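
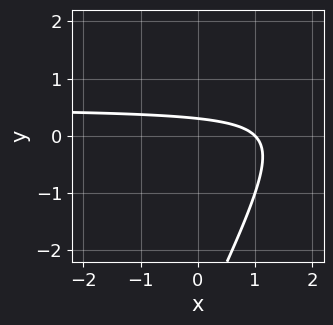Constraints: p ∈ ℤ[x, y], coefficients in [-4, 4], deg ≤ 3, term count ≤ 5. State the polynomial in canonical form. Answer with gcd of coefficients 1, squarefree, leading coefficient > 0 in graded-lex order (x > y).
(a) The degree is 2 — the shape is more complex than any degree-1 curve.
(b) From the axis intercepts and sections: one x-axis crossing is at x = 1.
(c) Matching integer coefficients to the picture gives p.

2*x*y - y^2 - x - 3*y + 1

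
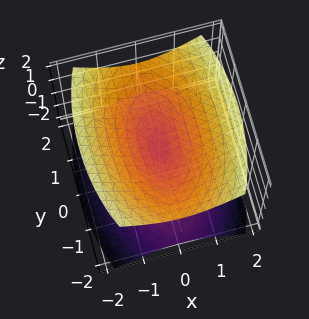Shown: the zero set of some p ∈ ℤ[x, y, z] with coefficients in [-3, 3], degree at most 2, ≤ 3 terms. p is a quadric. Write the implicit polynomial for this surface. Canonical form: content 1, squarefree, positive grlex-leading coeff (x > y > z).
3*x^2 + y^2 - 3*z^2

1. There are 2 components. They look like related sheets of one shape, so recover p as a whole.
2. The degree is 2 — two nappes meeting at a single point; a quadric.
3. Symmetries: the x ↦ −x reflection is a symmetry, so x appears only in even powers; mirror symmetry y ↦ −y ⇒ only even powers of y; the z ↦ −z reflection is a symmetry, so z appears only in even powers.
4. From the visible intercepts: it meets the y-axis at y = 0 (among the integer gridlines); it crosses the x-axis at the gridline x = 0; it meets the z-axis at z = 0 (among the integer gridlines).
5. Fitting integer coefficients to these (and the overall shape) gives p.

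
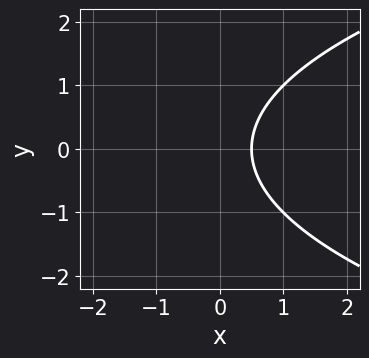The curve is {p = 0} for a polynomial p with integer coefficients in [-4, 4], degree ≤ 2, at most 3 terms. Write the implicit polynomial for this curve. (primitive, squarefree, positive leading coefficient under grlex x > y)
deg p = 2.
Symmetries: mirror symmetry y ↦ −y ⇒ only even powers of y.
Checking where it meets the axes: the curve avoids every integer y-axis point in the box.
Putting this together gives p.

y^2 - 2*x + 1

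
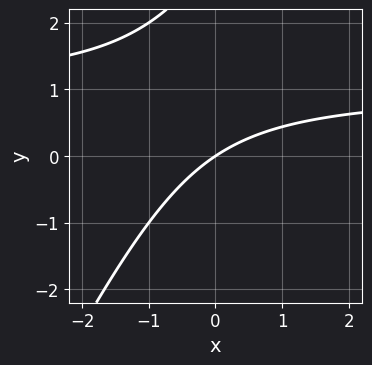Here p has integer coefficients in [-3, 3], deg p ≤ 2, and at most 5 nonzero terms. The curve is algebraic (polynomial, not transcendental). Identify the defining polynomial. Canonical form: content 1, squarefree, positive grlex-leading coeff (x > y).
2*x*y - y^2 - 2*x + 3*y

1. Degree: a generic line meets the curve in up to 2 points, so deg p = 2.
2. From the visible intercepts: it meets the x-axis at x = 0 (among the integer gridlines); it meets the y-axis at y = 0 (among the integer gridlines).
3. The integer polynomial consistent with all of this is the stated p.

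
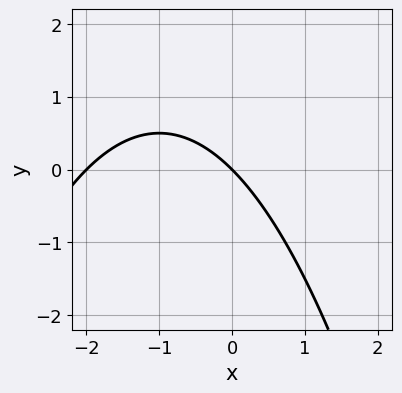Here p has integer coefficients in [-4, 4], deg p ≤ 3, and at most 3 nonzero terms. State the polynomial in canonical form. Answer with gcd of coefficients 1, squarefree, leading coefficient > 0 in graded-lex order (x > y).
(a) deg p = 2. The shape is more complex than any degree-1 curve.
(b) Against the integer gridlines: it meets the y-axis at y = 0 (among the integer gridlines); the x-axis gridline crossings are at x ∈ {-2, 0}.
(c) These observations pin down the coefficients.

x^2 + 2*x + 2*y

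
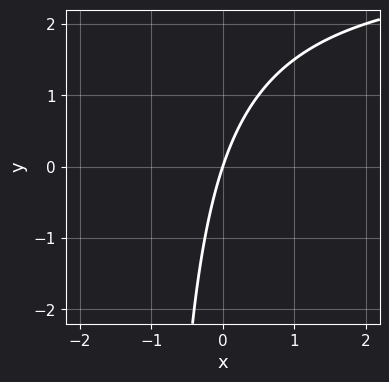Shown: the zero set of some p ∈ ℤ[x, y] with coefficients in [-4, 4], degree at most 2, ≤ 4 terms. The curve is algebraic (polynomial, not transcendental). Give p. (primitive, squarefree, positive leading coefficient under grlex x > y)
x*y - 3*x + y

deg p = 2.
Observable constraints: it crosses the y-axis at the gridline y = 0; it crosses the x-axis at the gridline x = 0.
Assembling these constraints gives the stated polynomial.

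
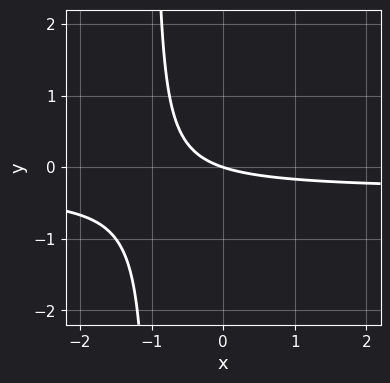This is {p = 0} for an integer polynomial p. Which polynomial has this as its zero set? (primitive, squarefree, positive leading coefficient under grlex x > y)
3*x*y + x + 3*y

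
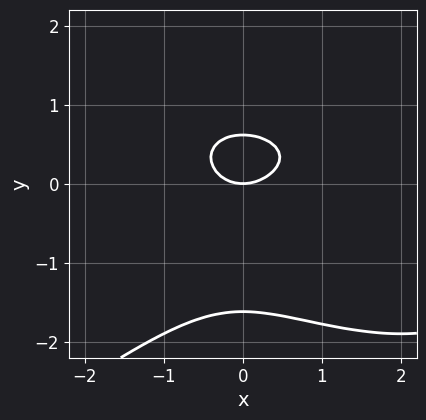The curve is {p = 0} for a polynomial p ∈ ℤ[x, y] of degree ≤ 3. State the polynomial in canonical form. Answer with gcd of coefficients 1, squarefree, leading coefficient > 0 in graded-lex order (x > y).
The degree is 3 — no degree-2 curve has this shape.
Reading off the gridlines: one x-axis crossing is at x = 0; it crosses the y-axis at the gridline y = 0.
These observations pin down the coefficients.

x^3 - 3*y^3 - 3*x^2 - 3*y^2 + 3*y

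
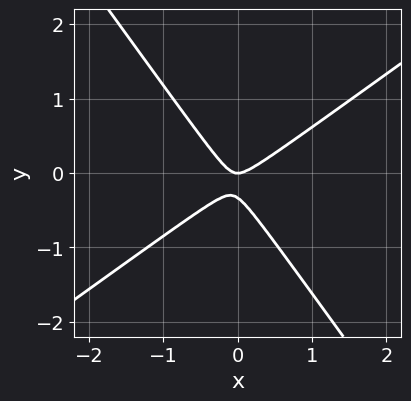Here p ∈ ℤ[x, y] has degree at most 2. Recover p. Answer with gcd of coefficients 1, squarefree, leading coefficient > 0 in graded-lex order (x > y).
3*x^2 - 2*x*y - 3*y^2 - y

deg p = 2. The shape is more complex than any degree-1 curve.
Reading off the gridlines: it crosses the x-axis at the gridline x = 0; one y-axis crossing is at y = 0.
The integer polynomial consistent with all of this is the stated p.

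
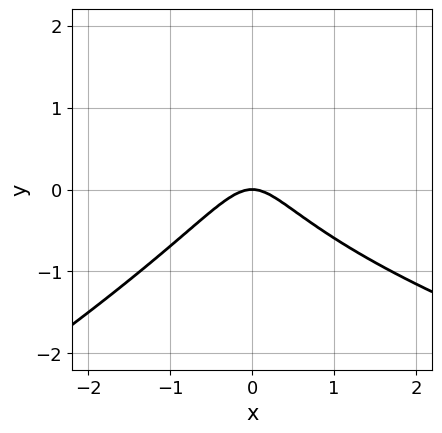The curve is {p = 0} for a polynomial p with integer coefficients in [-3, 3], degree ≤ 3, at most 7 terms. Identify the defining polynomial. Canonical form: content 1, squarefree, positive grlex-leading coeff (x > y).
Degree: a generic line meets the curve in up to 3 points, so deg p = 3.
From the axis intercepts and sections: it meets the y-axis at y = 0 (among the integer gridlines); it meets the x-axis at x = 0 (among the integer gridlines).
These observations pin down the coefficients.

x*y^2 - 2*y^3 - 3*x^2 + 3*y^2 - 2*y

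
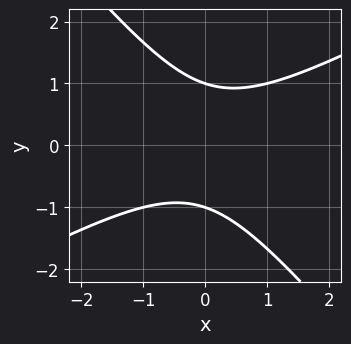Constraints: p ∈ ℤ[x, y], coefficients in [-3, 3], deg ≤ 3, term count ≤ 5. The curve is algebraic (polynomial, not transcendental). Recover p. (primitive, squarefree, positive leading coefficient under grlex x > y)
(a) deg p = 2. The shape is more complex than any degree-1 curve.
(b) Reading off the gridlines: it misses every integer gridline on the x-axis; the y-axis gridline crossings are at y ∈ {-1, 1}.
(c) Putting this together gives p.

2*x^2 - 2*x*y - 3*y^2 + 3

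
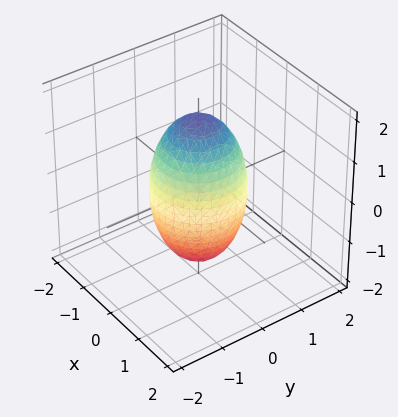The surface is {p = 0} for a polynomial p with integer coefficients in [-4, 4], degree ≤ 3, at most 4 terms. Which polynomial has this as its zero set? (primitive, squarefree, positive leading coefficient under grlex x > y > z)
3*x^2 + 3*y^2 + z^2 - 3

1. deg p = 2. A closed, bounded, convex surface; a quadric.
2. Symmetries: rotational symmetry about the z-axis ⇒ p depends on x, y only through x² + y²; mirror symmetry z ↦ −z ⇒ only even powers of z.
3. From the visible intercepts: among the integer gridlines, it crosses the x-axis at x ∈ {-1, 1}; a circular section at z = 0 has radius exactly 1; among the integer gridlines, it crosses the y-axis at y ∈ {-1, 1}.
4. Assembling these constraints gives the stated polynomial.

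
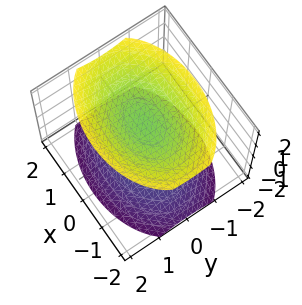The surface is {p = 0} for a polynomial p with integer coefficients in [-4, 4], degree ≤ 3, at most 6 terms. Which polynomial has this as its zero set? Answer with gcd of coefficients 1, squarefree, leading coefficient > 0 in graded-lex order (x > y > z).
x^2 + 2*y^2 - 2*z^2 + 3

First, I count 2 distinct pieces.
Then, the degree is 2 — two separate bowl-shaped sheets opening away from each other; a quadric.
Then, symmetries: it's symmetric under x → −x, forcing even powers of x; it's symmetric under z → −z, forcing even powers of z; the y ↦ −y reflection is a symmetry, so y appears only in even powers.
Then, against the integer gridlines: no y-intercept at any integer in the box; it misses every integer gridline on the x-axis.
Finally, these observations pin down the coefficients.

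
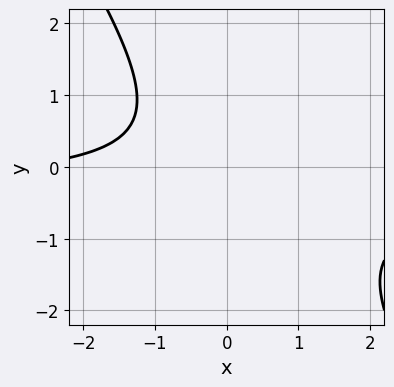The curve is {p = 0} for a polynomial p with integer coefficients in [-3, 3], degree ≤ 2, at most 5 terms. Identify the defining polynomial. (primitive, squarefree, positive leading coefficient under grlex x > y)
First, degree: no degree-1 curve has this shape, so deg p = 2.
Then, observable constraints: the curve avoids every integer y-axis point in the box; it misses every integer gridline on the x-axis.
Finally, these observations pin down the coefficients.

3*x*y + 2*y^2 + x + 3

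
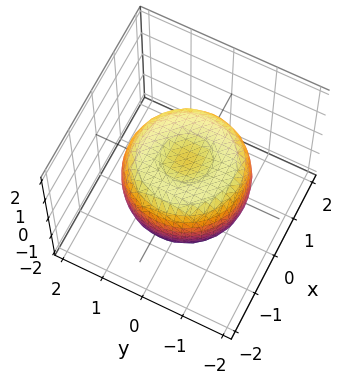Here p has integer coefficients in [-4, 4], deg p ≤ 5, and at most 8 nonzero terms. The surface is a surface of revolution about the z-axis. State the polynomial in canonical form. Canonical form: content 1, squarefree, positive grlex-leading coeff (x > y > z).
1. deg p = 4. No degree-3 surface has this shape.
2. Symmetries: rotational symmetry about the z-axis ⇒ p depends on x, y only through x² + y².
3. From the visible intercepts: a circular section at z = 0 has radius between 1 and 2.
4. Matching integer coefficients to the picture gives p.

2*x^4 + 4*x^2*y^2 + 2*y^4 - 3*x^2 - 3*y^2 + 3*z^2 - 2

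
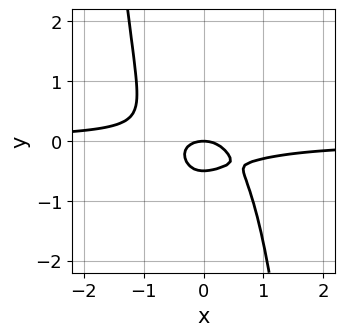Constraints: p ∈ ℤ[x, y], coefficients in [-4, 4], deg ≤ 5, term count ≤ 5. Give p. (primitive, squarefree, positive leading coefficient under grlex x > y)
1. deg p = 4.
2. From the visible intercepts: it meets the x-axis at x = 0 (among the integer gridlines); one y-axis crossing is at y = 0.
3. The integer polynomial consistent with all of this is the stated p.

3*x^3*y + x^2 + 2*y^2 + y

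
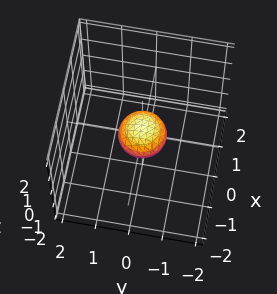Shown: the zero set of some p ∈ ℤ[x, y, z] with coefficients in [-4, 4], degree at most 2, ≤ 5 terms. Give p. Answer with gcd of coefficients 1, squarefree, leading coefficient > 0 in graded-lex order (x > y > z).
First, the degree is 2 — bounded and convex; a quadric.
Next, symmetry: the surface is invariant under rotation about z: p = q(x² + y², z); the z ↦ −z reflection is a symmetry, so z appears only in even powers.
Then, from the visible intercepts: a circular section at z = 0 has radius between 0 and 1.
Finally, putting this together gives p.

2*x^2 + 2*y^2 + 3*z^2 - 1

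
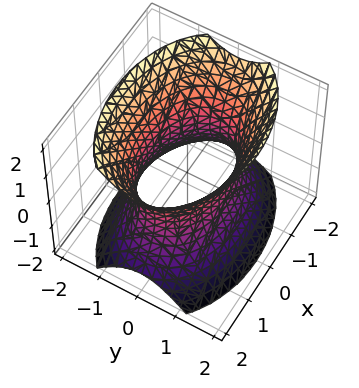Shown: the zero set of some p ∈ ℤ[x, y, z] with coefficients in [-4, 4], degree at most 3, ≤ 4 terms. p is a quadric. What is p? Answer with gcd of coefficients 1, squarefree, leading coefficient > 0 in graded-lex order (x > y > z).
(a) The degree is 2 — one connected sheet with a waist; a quadric.
(b) Symmetries: it's symmetric under y → −y, forcing even powers of y; it's symmetric under z → −z, forcing even powers of z; the x ↦ −x reflection is a symmetry, so x appears only in even powers.
(c) Against the integer gridlines: among the integer gridlines, it crosses the y-axis at y ∈ {-1, 1}; no z-intercept at any integer in the box.
(d) The integer polynomial consistent with all of this is the stated p.

x^2 + 2*y^2 - z^2 - 2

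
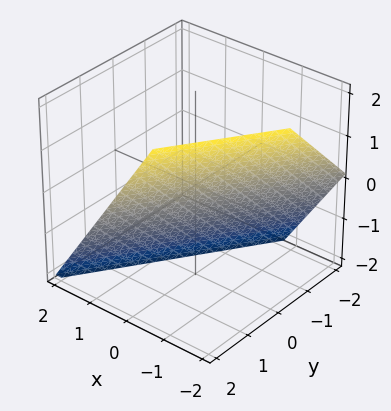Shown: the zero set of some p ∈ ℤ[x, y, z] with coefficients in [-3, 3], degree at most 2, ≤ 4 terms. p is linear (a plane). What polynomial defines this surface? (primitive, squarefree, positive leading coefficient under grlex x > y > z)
3*x - 2*y + 2*z + 2

deg p = 1. Every cross-section is a straight line — this is a plane.
From the axis intercepts and sections: one z-axis crossing is at z = -1; one y-axis crossing is at y = 1.
Assembling these constraints gives the stated polynomial.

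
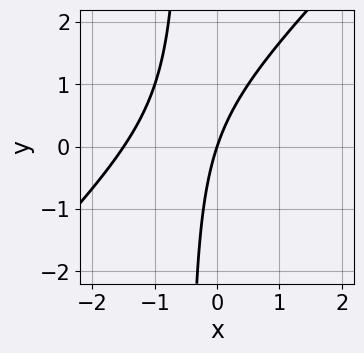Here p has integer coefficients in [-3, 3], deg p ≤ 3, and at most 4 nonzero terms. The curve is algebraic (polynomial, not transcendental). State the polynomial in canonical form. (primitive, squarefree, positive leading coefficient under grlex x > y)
2*x^2 - 2*x*y + 3*x - y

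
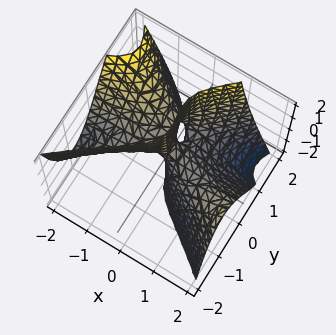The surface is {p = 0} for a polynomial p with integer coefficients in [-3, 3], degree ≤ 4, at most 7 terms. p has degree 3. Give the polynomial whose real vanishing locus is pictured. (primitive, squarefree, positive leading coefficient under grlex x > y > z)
(a) Degree: a generic line meets the surface in up to 3 points, so deg p = 3.
(b) Reading off the gridlines: every point of the z-axis in the box is on the surface; every point of the x-axis in the box is on the surface; the y-axis gridline crossings are at y ∈ {0, 1}.
(c) The integer polynomial consistent with all of this is the stated p.

2*x^2*y - 2*y^3 + 2*x*z + 3*y^2 - y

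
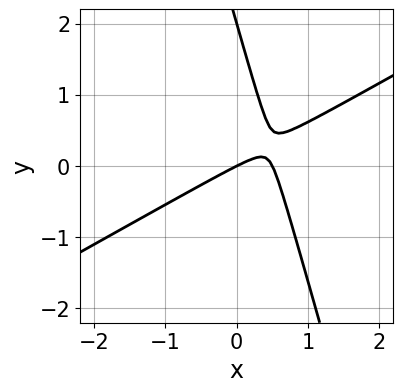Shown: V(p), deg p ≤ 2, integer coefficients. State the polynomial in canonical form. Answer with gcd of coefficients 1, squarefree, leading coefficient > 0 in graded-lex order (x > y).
(a) deg p = 2. No degree-1 curve has this shape.
(b) Observable constraints: the y-axis gridline crossings are at y ∈ {0, 2}; it crosses the x-axis at the gridline x = 0.
(c) Matching integer coefficients to the picture gives p.

2*x^2 - 3*x*y - y^2 - x + 2*y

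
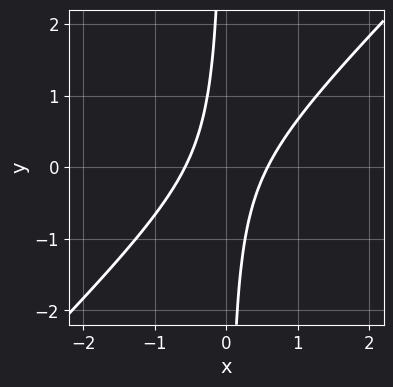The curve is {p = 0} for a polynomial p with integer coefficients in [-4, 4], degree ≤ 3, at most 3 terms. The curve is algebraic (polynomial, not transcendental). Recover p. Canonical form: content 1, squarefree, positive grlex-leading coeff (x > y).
3*x^2 - 3*x*y - 1

(a) deg p = 2.
(b) Reading off the gridlines: it misses every integer gridline on the y-axis.
(c) The integer polynomial consistent with all of this is the stated p.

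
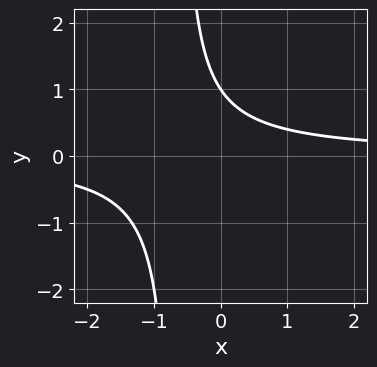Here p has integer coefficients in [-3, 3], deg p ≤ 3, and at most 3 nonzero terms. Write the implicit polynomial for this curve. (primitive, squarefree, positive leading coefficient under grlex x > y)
3*x*y + 2*y - 2

(a) Degree: a generic line meets the curve in up to 2 points, so deg p = 2.
(b) From the visible intercepts: it misses every integer gridline on the x-axis; it crosses the y-axis at the gridline y = 1.
(c) Together with the visible shape, these determine p as stated.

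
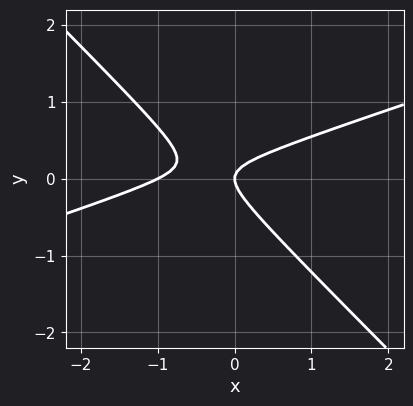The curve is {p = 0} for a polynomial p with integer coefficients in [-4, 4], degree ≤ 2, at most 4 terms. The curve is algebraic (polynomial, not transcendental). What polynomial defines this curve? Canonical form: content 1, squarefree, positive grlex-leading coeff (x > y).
x^2 - 2*x*y - 3*y^2 + x

1. The degree is 2 — the shape is more complex than any degree-1 curve.
2. From the axis intercepts and sections: among the integer gridlines, it crosses the x-axis at x ∈ {-1, 0}; it crosses the y-axis at the gridline y = 0.
3. Together with the visible shape, these determine p as stated.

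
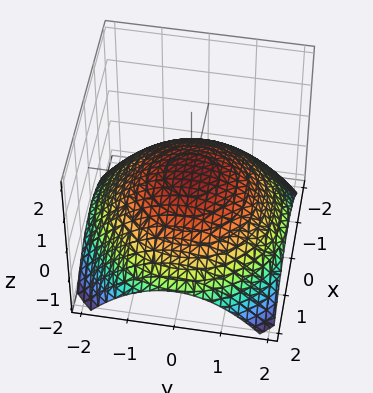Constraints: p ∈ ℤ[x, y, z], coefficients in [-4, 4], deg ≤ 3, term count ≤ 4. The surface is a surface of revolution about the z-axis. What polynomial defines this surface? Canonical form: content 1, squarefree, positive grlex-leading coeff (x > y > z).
The degree is 2 — no degree-1 surface has this shape.
Symmetries: the surface is invariant under rotation about z: p = q(x² + y², z).
Reading off the gridlines: the x-axis gridline crossings are at x ∈ {-1, 1}; among the integer gridlines, it crosses the y-axis at y ∈ {-1, 1}.
Solving for integer coefficients yields p as stated.

x^2 + y^2 + 3*z - 1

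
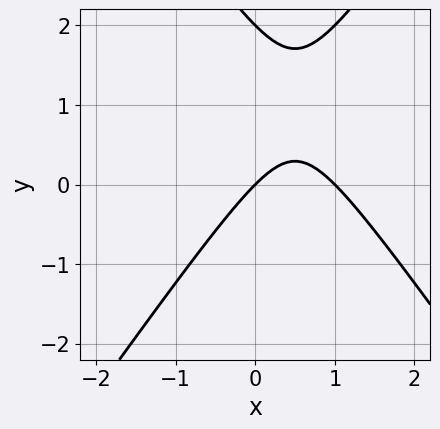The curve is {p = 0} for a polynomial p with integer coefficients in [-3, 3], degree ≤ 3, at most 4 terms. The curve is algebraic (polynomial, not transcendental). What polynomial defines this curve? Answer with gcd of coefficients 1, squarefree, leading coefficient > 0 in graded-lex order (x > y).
1. The degree is 2 — a generic line meets the curve in up to 2 points.
2. Observable constraints: among the integer gridlines, it crosses the y-axis at y ∈ {0, 2}; the x-axis gridline crossings are at x ∈ {0, 1}.
3. These observations pin down the coefficients.

2*x^2 - y^2 - 2*x + 2*y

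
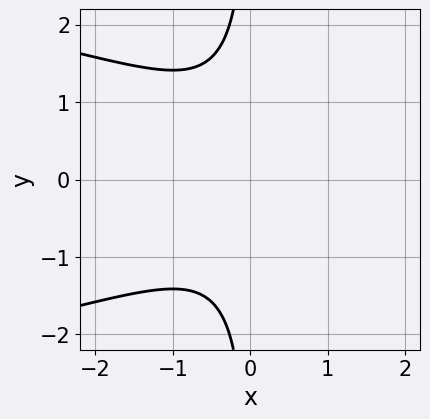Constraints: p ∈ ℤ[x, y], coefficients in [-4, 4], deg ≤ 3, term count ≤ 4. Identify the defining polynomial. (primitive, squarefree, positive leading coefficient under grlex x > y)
(a) The degree is 3 — no degree-2 curve has this shape.
(b) Symmetries: mirror symmetry y ↦ −y ⇒ only even powers of y.
(c) Reading off the gridlines: the curve avoids every integer x-axis point in the box; it misses every integer gridline on the y-axis.
(d) The integer polynomial consistent with all of this is the stated p.

x*y^2 + x^2 + 1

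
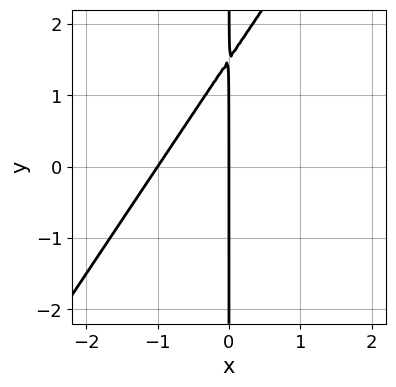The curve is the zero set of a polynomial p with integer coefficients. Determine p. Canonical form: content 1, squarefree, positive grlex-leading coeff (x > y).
(a) The degree is 2 — no degree-1 curve has this shape.
(b) From the visible intercepts: the visible y-axis segment lies entirely on the curve; among the integer gridlines, it crosses the x-axis at x ∈ {-1, 0}.
(c) Together with the visible shape, these determine p as stated.

3*x^2 - 2*x*y + 3*x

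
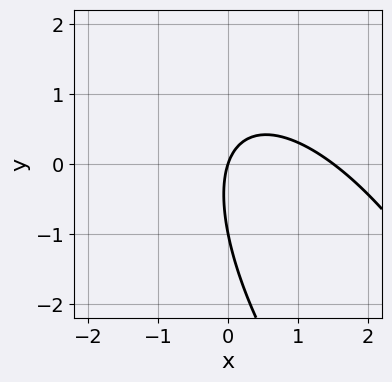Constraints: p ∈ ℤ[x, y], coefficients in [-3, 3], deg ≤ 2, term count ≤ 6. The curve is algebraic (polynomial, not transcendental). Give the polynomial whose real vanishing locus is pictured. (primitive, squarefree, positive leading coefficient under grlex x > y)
2*x^2 + 2*x*y + y^2 - 3*x + y

The degree is 2 — the shape is more complex than any degree-1 curve.
From the axis intercepts and sections: the y-axis gridline crossings are at y ∈ {-1, 0}; it crosses the x-axis at the gridline x = 0.
These observations pin down the coefficients.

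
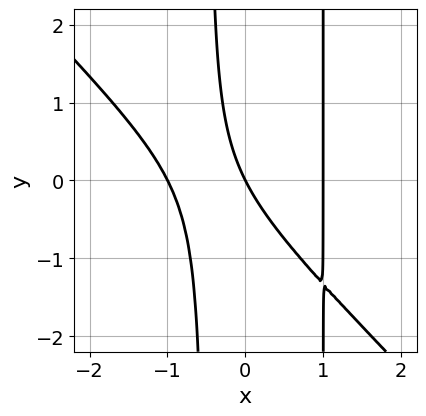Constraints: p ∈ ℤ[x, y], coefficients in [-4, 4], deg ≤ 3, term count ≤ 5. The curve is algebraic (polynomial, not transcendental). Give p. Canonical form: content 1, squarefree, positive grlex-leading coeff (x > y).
2*x^3 + 2*x^2*y - x*y - 2*x - y

deg p = 3. The shape is more complex than any degree-2 curve.
From the visible intercepts: among the integer gridlines, it crosses the x-axis at x ∈ {-1, 0, 1}; it crosses the y-axis at the gridline y = 0.
The integer polynomial consistent with all of this is the stated p.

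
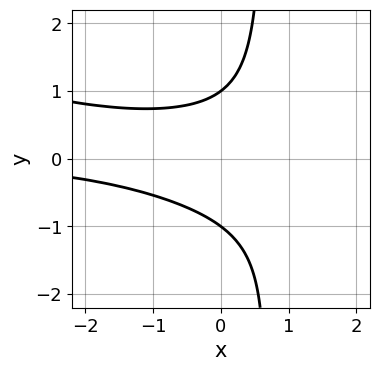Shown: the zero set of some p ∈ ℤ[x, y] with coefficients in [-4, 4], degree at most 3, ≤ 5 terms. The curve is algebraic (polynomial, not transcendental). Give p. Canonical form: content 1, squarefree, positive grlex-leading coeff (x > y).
1. deg p = 3. A generic line meets the curve in up to 3 points.
2. Reading off the gridlines: among the integer gridlines, it crosses the y-axis at y ∈ {-1, 1}; the curve avoids every integer x-axis point in the box.
3. Solving for integer coefficients yields p as stated.

x^2*y + 3*x*y^2 - 2*y^2 + 2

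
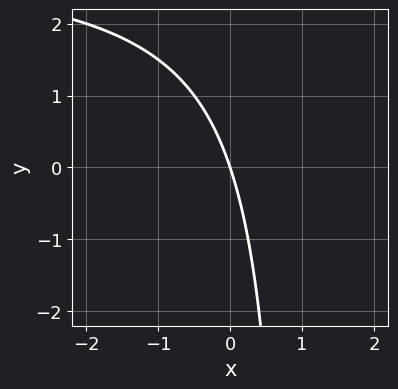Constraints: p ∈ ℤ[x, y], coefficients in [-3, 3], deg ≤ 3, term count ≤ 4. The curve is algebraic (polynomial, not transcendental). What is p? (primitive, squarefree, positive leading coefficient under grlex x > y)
Degree: no degree-1 curve has this shape, so deg p = 2.
Checking where it meets the axes: one x-axis crossing is at x = 0; it meets the y-axis at y = 0 (among the integer gridlines).
Fitting integer coefficients to these (and the overall shape) gives p.

x*y - 3*x - y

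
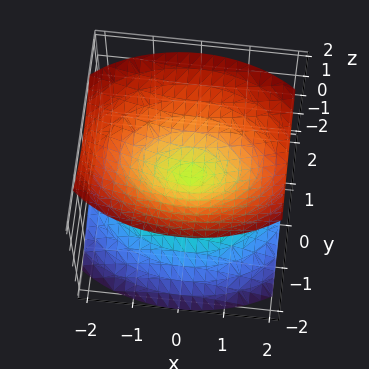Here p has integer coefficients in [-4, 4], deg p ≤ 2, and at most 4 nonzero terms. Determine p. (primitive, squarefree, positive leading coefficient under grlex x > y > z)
x^2 + 2*y^2 - 2*z^2

(a) I count 2 distinct pieces.
(b) Degree: two nappes meeting at a single point; a quadric, so deg p = 2.
(c) Symmetries: the z ↦ −z reflection is a symmetry, so z appears only in even powers; it's symmetric under y → −y, forcing even powers of y; mirror symmetry x ↦ −x ⇒ only even powers of x.
(d) From the visible intercepts: one z-axis crossing is at z = 0; it meets the x-axis at x = 0 (among the integer gridlines).
(e) These observations pin down the coefficients.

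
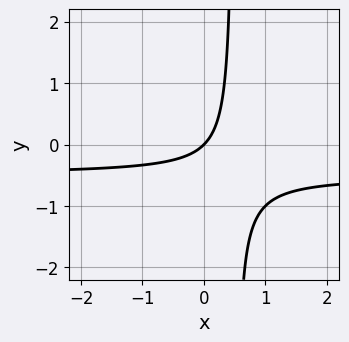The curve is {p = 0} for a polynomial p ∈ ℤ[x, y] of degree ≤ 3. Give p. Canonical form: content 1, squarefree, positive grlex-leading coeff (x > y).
The degree is 2 — no degree-1 curve has this shape.
Observable constraints: it meets the x-axis at x = 0 (among the integer gridlines); it meets the y-axis at y = 0 (among the integer gridlines).
Fitting integer coefficients to these (and the overall shape) gives p.

2*x*y + x - y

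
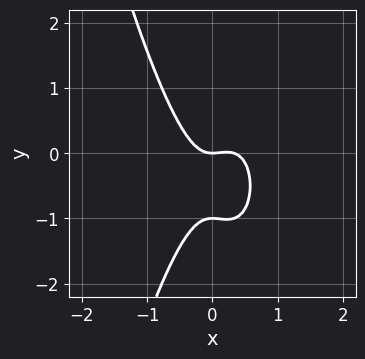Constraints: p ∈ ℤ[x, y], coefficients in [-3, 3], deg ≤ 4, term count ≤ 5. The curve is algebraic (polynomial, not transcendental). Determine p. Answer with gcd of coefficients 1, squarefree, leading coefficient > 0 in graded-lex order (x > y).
1. The degree is 3 — the shape is more complex than any degree-2 curve.
2. Observable constraints: among the integer gridlines, it crosses the y-axis at y ∈ {-1, 0}; one x-axis crossing is at x = 0.
3. Fitting integer coefficients to these (and the overall shape) gives p.

3*x^3 - x^2 + y^2 + y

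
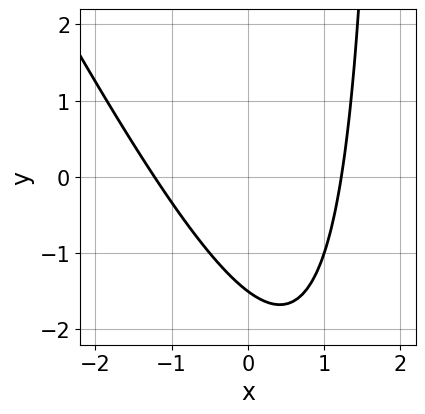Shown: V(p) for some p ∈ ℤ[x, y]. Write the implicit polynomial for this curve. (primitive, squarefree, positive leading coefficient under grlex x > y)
2*x^2 + x*y - 2*y - 3

deg p = 2. A generic line meets the curve in up to 2 points.
Putting this together gives p.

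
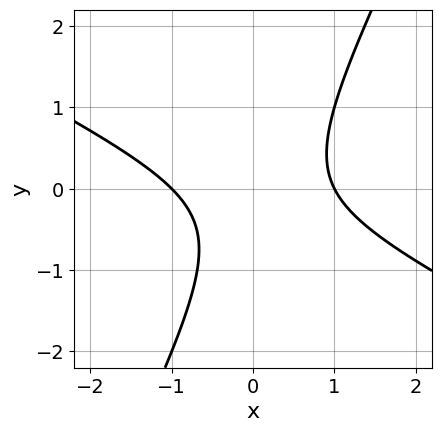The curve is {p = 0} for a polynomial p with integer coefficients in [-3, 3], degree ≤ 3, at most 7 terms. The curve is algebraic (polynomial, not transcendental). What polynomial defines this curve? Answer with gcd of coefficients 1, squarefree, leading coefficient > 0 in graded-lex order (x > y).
(a) Degree: the shape is more complex than any degree-1 curve, so deg p = 2.
(b) Reading off the gridlines: the x-axis gridline crossings are at x ∈ {-1, 1}; the curve avoids every integer y-axis point in the box.
(c) The integer polynomial consistent with all of this is the stated p.

2*x^2 + 3*x*y - 2*y^2 - y - 2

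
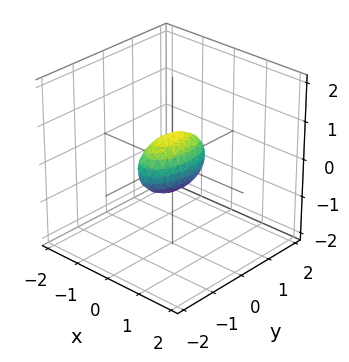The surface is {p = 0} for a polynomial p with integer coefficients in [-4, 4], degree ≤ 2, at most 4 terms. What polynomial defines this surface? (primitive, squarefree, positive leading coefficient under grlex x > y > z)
3*x^2 + y^2 + 2*z^2 - 1

(a) Degree: a closed, bounded, convex surface; a quadric, so deg p = 2.
(b) Symmetries: mirror symmetry y ↦ −y ⇒ only even powers of y; mirror symmetry z ↦ −z ⇒ only even powers of z; it's symmetric under x → −x, forcing even powers of x.
(c) Checking where it meets the axes: among the integer gridlines, it crosses the y-axis at y ∈ {-1, 1}.
(d) The integer polynomial consistent with all of this is the stated p.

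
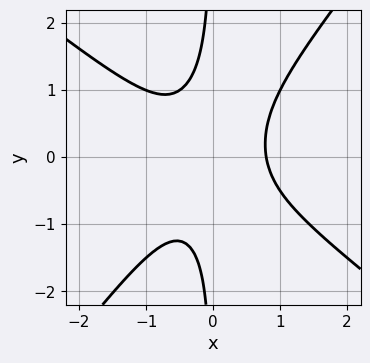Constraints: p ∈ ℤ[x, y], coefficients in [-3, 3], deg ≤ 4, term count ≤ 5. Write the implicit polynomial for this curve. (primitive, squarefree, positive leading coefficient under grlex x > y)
Degree: a generic line meets the curve in up to 3 points, so deg p = 3.
Reading off the gridlines: no y-intercept at any integer in the box.
Solving for integer coefficients yields p as stated.

2*x^3 + x^2*y - 2*x*y^2 - 1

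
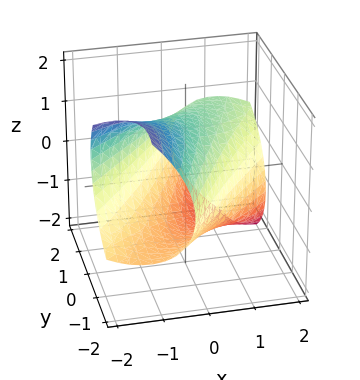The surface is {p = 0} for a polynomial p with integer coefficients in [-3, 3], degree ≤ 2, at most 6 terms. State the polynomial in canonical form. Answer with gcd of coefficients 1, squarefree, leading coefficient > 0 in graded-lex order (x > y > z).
(a) deg p = 2. No degree-1 surface has this shape.
(b) Putting this together gives p.

2*x^2 - 3*x*y + 2*x*z + y^2 + 2*z^2 - 3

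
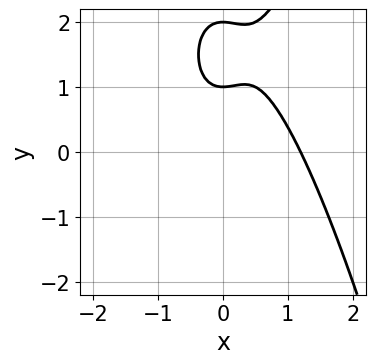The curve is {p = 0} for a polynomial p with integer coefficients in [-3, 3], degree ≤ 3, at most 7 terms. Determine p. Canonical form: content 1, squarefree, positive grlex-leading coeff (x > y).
1. deg p = 3.
2. From the visible intercepts: among the integer gridlines, it crosses the y-axis at y ∈ {1, 2}.
3. Putting this together gives p.

2*x^3 - x^2 - y^2 + 3*y - 2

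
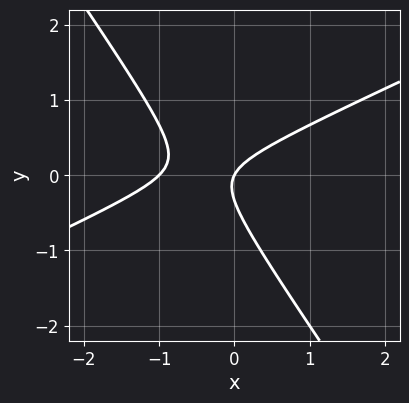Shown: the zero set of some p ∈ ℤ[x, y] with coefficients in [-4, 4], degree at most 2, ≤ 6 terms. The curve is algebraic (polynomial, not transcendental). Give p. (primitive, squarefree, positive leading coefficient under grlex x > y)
2*x^2 - 3*x*y - 3*y^2 + 2*x - y

1. deg p = 2.
2. Reading off the gridlines: it meets the y-axis at y = 0 (among the integer gridlines); the x-axis gridline crossings are at x ∈ {-1, 0}.
3. Solving for integer coefficients yields p as stated.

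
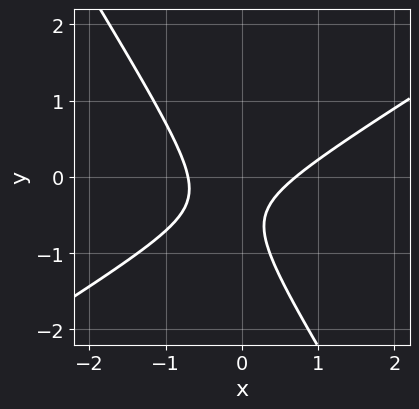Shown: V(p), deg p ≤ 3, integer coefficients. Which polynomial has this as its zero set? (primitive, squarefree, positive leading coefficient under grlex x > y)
2*x^2 - 2*x*y - 2*y^2 - 2*y - 1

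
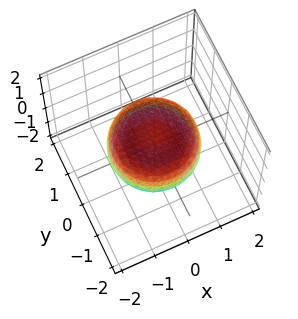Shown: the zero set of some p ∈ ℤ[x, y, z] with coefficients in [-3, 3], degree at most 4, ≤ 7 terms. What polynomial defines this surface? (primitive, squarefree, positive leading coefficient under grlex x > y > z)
x^4 + 2*x^2*y^2 + y^4 - x^2 - y^2 + 2*z^2 - 1

Degree: a generic line meets the surface in up to 4 points, so deg p = 4.
Symmetries: rotational symmetry about the z-axis ⇒ p depends on x, y only through x² + y².
From the visible intercepts: a circular section at z = 0 has radius between 1 and 2.
Matching integer coefficients to the picture gives p.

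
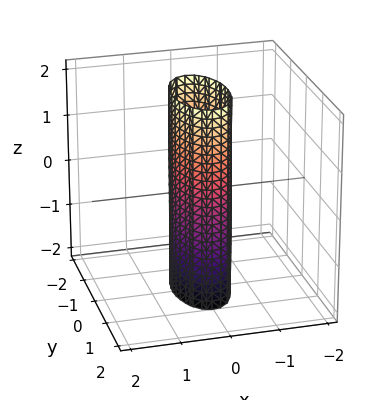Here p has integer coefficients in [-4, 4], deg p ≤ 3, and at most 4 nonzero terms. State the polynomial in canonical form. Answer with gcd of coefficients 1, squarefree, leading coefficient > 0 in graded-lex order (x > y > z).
1. Degree: constant cross-section along one axis; a quadric, so deg p = 2.
2. Symmetries: it's symmetric under z → −z, forcing even powers of z; mirror symmetry x ↦ −x ⇒ only even powers of x; mirror symmetry y ↦ −y ⇒ only even powers of y.
3. Checking where it meets the axes: the surface avoids every integer z-axis point in the box; the y-axis gridline crossings are at y ∈ {-1, 1}.
4. Assembling these constraints gives the stated polynomial.

3*x^2 + y^2 - 1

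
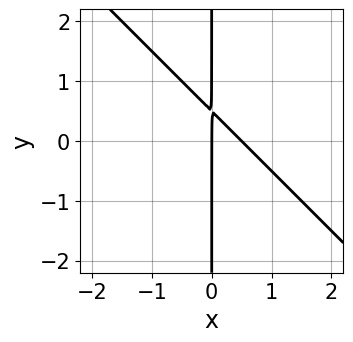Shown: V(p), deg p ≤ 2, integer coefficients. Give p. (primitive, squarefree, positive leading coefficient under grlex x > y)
2*x^2 + 2*x*y - x

1. deg p = 2.
2. Observable constraints: one x-axis crossing is at x = 0; every point of the y-axis in the box is on the curve.
3. Solving for integer coefficients yields p as stated.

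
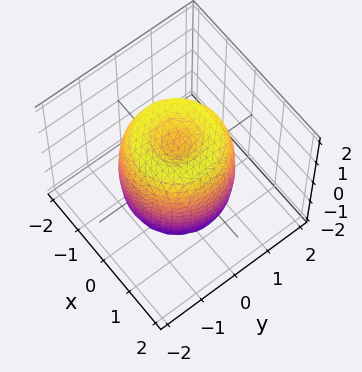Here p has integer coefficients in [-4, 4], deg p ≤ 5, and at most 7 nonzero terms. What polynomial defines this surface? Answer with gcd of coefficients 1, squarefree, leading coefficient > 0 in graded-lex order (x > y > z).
First, degree: no degree-3 surface has this shape, so deg p = 4.
Then, by symmetry, every cross-section ⟂ z is a circle, so x, y appear only via x² + y².
Next, against the integer gridlines: the z-axis gridline crossings are at z ∈ {-1, 1}; a circular section at z = -1 has radius between 1 and 2.
Finally, these observations pin down the coefficients.

2*x^4 + 4*x^2*y^2 + 2*y^4 - 3*x^2 - 3*y^2 + z^2 - 1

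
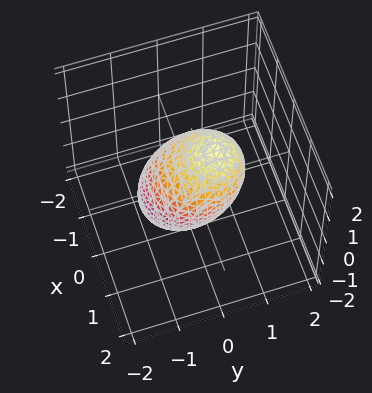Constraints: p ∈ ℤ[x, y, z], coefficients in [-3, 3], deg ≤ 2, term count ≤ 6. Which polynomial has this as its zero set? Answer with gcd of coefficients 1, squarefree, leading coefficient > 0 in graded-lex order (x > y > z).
3*x^2 - x*z + 3*y^2 - 2*y*z + 2*z^2 - 3

1. The degree is 2 — a generic line meets the surface in up to 2 points.
2. Against the integer gridlines: the x-axis gridline crossings are at x ∈ {-1, 1}; the y-axis gridline crossings are at y ∈ {-1, 1}.
3. The integer polynomial consistent with all of this is the stated p.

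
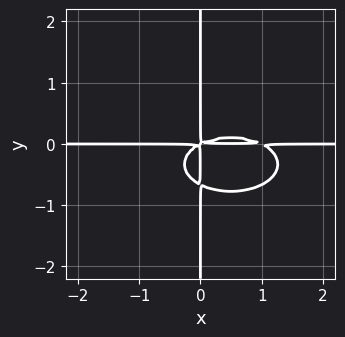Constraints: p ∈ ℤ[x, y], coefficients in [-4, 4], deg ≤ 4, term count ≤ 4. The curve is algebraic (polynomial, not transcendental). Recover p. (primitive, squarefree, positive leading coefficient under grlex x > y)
(a) deg p = 4. The shape is more complex than any degree-3 curve.
(b) Reading off the gridlines: every point of the x-axis in the box is on the curve; every point of the y-axis in the box is on the curve.
(c) Matching integer coefficients to the picture gives p.

x^3*y + 3*x*y^3 - x^2*y + 2*x*y^2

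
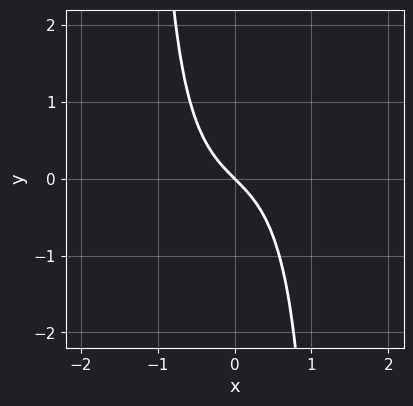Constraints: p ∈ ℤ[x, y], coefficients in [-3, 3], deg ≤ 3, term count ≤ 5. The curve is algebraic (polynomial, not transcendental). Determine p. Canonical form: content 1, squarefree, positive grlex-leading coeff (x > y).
(a) Degree: a generic line meets the curve in up to 3 points, so deg p = 3.
(b) Checking where it meets the axes: one y-axis crossing is at y = 0; it meets the x-axis at x = 0 (among the integer gridlines).
(c) These observations pin down the coefficients.

3*x^3 - 2*x^2*y + 3*x + 3*y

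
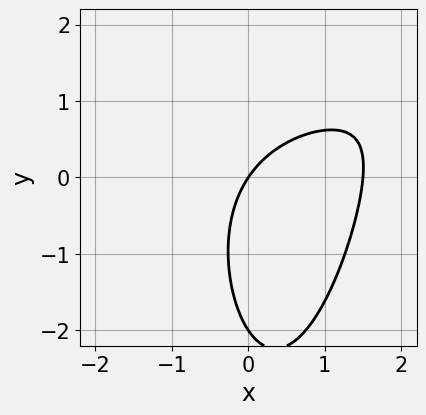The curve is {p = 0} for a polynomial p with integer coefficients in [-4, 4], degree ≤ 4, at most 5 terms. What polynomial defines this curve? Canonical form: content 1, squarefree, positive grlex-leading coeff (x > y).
x^2*y - 2*x^2 - y^2 + 3*x - 2*y

Degree: a generic line meets the curve in up to 3 points, so deg p = 3.
Reading off the gridlines: the y-axis gridline crossings are at y ∈ {-2, 0}; it crosses the x-axis at the gridline x = 0.
Assembling these constraints gives the stated polynomial.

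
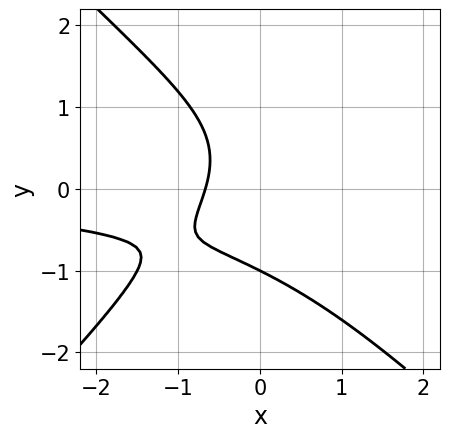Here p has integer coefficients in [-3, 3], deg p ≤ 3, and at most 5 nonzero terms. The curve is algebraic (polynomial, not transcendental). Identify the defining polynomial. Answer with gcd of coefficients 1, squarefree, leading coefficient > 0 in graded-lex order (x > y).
2*x^2*y - 2*y^3 - 3*x - 2

First, deg p = 3. The shape is more complex than any degree-2 curve.
Then, observable constraints: it crosses the y-axis at the gridline y = -1.
Finally, solving for integer coefficients yields p as stated.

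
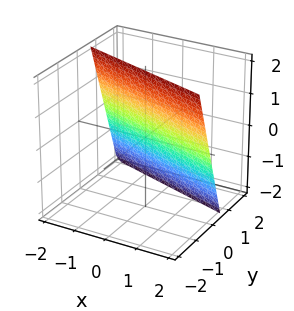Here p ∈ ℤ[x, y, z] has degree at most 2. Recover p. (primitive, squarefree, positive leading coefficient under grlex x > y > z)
First, the degree is 1 — the surface is flat (a plane).
Next, checking where it meets the axes: one x-axis crossing is at x = 2; it crosses the z-axis at the gridline z = 2.
Finally, fitting integer coefficients to these (and the overall shape) gives p.

x + 3*y + z - 2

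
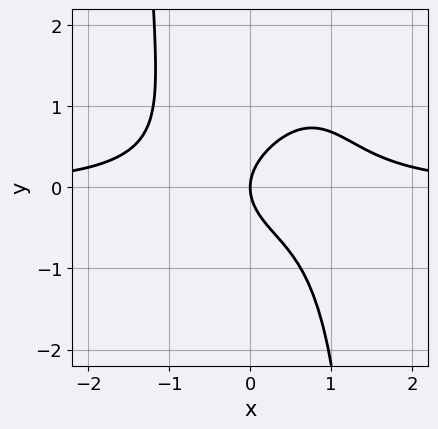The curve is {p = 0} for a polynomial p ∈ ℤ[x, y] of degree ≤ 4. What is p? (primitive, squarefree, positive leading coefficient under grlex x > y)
3*x^3*y - x^2*y^2 + 3*y^2 - 3*x

The degree is 4 — no degree-3 curve has this shape.
Against the integer gridlines: it meets the x-axis at x = 0 (among the integer gridlines); one y-axis crossing is at y = 0.
Assembling these constraints gives the stated polynomial.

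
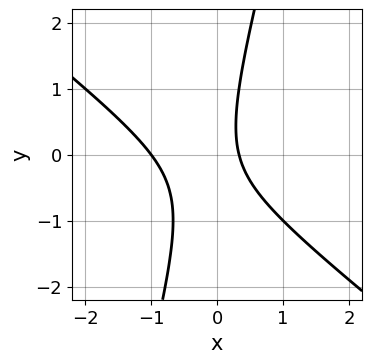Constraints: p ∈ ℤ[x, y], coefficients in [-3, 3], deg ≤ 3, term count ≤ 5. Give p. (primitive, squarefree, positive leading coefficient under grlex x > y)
3*x^2 + 3*x*y - y^2 + 2*x - 1

First, deg p = 2. A generic line meets the curve in up to 2 points.
Next, from the axis intercepts and sections: no y-intercept at any integer in the box; it meets the x-axis at x = -1 (among the integer gridlines).
Finally, the integer polynomial consistent with all of this is the stated p.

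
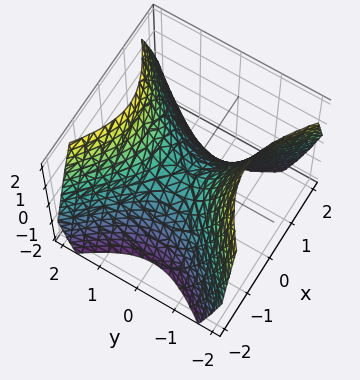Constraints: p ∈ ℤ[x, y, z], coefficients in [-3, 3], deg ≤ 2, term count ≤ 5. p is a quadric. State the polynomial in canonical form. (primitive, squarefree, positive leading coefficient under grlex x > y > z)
x^2 - y^2 + z

1. The degree is 2 — a hyperbolic paraboloid; a quadric.
2. Symmetries: mirror symmetry y ↦ −y ⇒ only even powers of y; the x ↦ −x reflection is a symmetry, so x appears only in even powers.
3. Observable constraints: it crosses the y-axis at the gridline y = 0; it meets the z-axis at z = 0 (among the integer gridlines).
4. Assembling these constraints gives the stated polynomial.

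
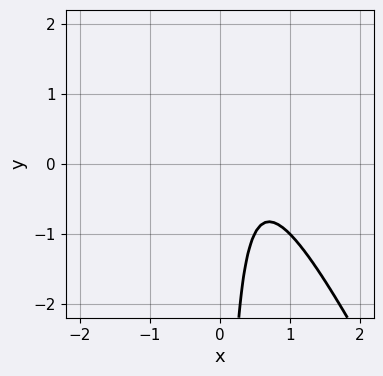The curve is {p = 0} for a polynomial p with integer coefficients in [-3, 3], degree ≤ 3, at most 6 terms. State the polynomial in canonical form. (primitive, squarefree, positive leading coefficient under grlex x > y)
1. deg p = 2. A generic line meets the curve in up to 2 points.
2. From the visible intercepts: the curve avoids every integer x-axis point in the box; no y-intercept at any integer in the box.
3. The integer polynomial consistent with all of this is the stated p.

2*x^2 + x*y - 2*x + 1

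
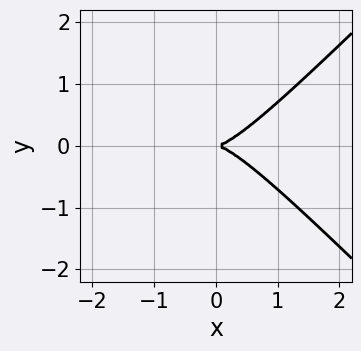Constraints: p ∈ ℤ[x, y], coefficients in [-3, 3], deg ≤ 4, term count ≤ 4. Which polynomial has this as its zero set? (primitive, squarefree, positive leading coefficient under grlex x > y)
1. The degree is 3 — no degree-2 curve has this shape.
2. Symmetries: the y ↦ −y reflection is a symmetry, so y appears only in even powers.
3. From the visible intercepts: it crosses the x-axis at the gridline x = 0; it meets the y-axis at y = 0 (among the integer gridlines).
4. Together with the visible shape, these determine p as stated.

x^3 - x*y^2 - y^2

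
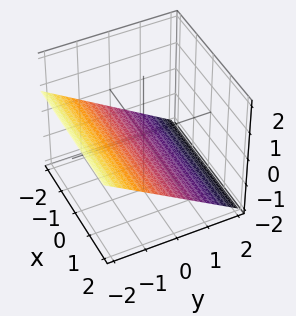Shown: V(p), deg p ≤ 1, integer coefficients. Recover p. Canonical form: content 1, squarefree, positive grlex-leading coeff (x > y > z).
2*y + 3*z + 2

First, degree: every cross-section is a straight line — this is a plane, so deg p = 1.
Then, observable constraints: no x-intercept at any integer in the box; it meets the y-axis at y = -1 (among the integer gridlines).
Finally, fitting integer coefficients to these (and the overall shape) gives p.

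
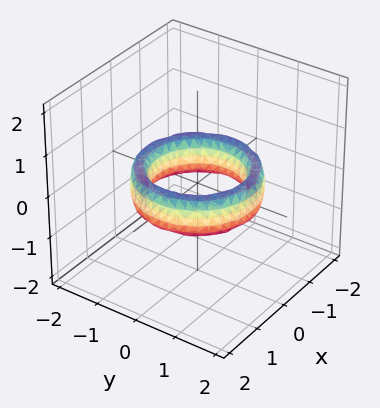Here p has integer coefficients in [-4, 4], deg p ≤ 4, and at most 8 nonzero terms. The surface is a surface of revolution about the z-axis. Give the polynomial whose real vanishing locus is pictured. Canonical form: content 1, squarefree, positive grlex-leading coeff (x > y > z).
1. The degree is 4 — a generic line meets the surface in up to 4 points.
2. By symmetry, the z-axis is an axis of rotation, so x and y enter only as x² + y².
3. Observable constraints: it misses every integer gridline on the z-axis; the y-axis gridline crossings are at y ∈ {-1, 1}.
4. Fitting integer coefficients to these (and the overall shape) gives p.

x^4 + 2*x^2*y^2 + y^4 - 3*x^2 - 3*y^2 + z^2 + 2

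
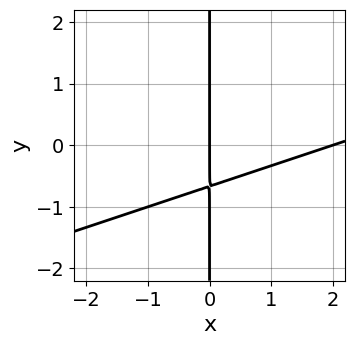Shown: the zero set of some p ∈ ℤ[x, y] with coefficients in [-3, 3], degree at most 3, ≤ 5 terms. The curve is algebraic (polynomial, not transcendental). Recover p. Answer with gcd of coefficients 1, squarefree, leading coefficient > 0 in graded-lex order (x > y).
x^2 - 3*x*y - 2*x

First, degree: no degree-1 curve has this shape, so deg p = 2.
Then, against the integer gridlines: among the integer gridlines, it crosses the x-axis at x ∈ {0, 2}; the visible y-axis segment lies entirely on the curve.
Finally, assembling these constraints gives the stated polynomial.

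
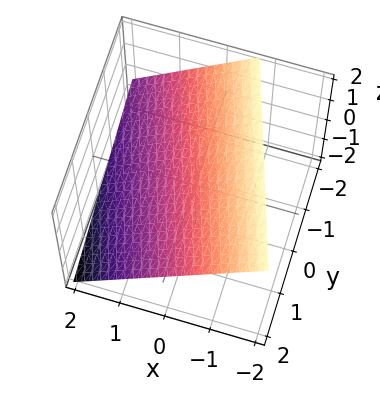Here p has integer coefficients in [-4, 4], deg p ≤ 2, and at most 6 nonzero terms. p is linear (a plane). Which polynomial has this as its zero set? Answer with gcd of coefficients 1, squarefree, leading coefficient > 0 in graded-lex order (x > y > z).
First, deg p = 1. Every cross-section is a straight line — this is a plane.
Next, from the axis intercepts and sections: it meets the y-axis at y = 2 (among the integer gridlines).
Finally, solving for integer coefficients yields p as stated.

3*x + y + 3*z - 2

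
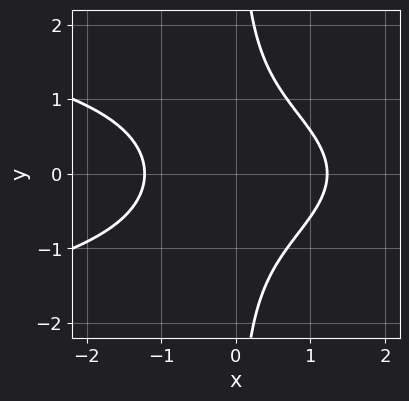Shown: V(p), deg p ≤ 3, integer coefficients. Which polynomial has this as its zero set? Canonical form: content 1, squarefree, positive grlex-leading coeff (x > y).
(a) deg p = 3.
(b) Symmetries: mirror symmetry y ↦ −y ⇒ only even powers of y.
(c) Against the integer gridlines: it misses every integer gridline on the y-axis.
(d) Fitting integer coefficients to these (and the overall shape) gives p.

3*x*y^2 + 2*x^2 - 3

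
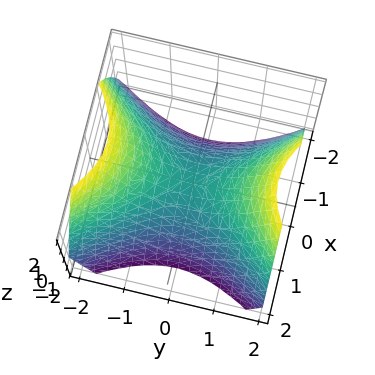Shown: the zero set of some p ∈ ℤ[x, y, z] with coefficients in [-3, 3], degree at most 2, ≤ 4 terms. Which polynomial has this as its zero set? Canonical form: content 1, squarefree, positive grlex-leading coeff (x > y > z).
First, the degree is 2 — a saddle surface; a quadric.
Next, symmetries: it's symmetric under x → −x, forcing even powers of x; mirror symmetry y ↦ −y ⇒ only even powers of y.
Next, from the visible intercepts: one z-axis crossing is at z = 0; one x-axis crossing is at x = 0.
Finally, putting this together gives p.

3*x^2 - 2*y^2 + 3*z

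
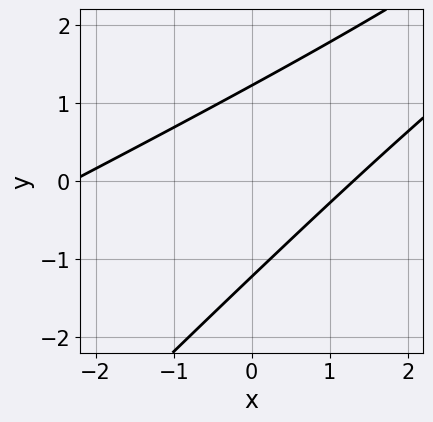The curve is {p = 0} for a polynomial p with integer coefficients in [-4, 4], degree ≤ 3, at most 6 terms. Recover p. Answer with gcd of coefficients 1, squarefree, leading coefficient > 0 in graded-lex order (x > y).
x^2 - 3*x*y + 2*y^2 + x - 3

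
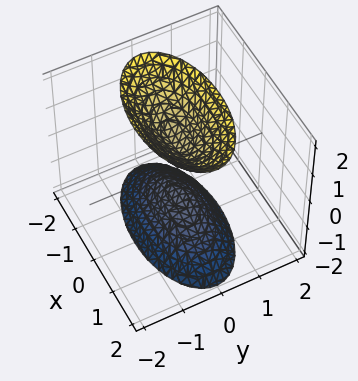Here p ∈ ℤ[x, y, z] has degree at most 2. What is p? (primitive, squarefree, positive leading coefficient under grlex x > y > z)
x^2 + 3*y^2 - z^2 + 1

First, I count 2 distinct pieces.
Next, deg p = 2.
Then, symmetries: mirror symmetry z ↦ −z ⇒ only even powers of z; the y ↦ −y reflection is a symmetry, so y appears only in even powers; mirror symmetry x ↦ −x ⇒ only even powers of x.
Then, from the axis intercepts and sections: among the integer gridlines, it crosses the z-axis at z ∈ {-1, 1}; the surface avoids every integer x-axis point in the box.
Finally, matching integer coefficients to the picture gives p.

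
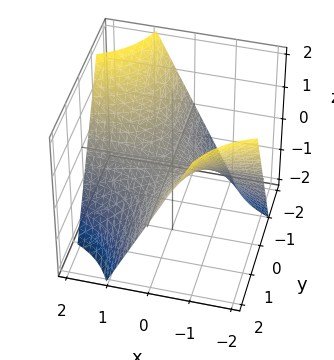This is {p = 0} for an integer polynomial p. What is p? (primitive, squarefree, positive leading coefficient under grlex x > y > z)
(a) deg p = 2. A saddle surface; a quadric.
(b) Observable constraints: the visible y-axis segment lies entirely on the surface; it crosses the z-axis at the gridline z = 0.
(c) Assembling these constraints gives the stated polynomial. Check: (2, 0, 0) on the x-axis lies on the surface, and p(2, 0, 0) = 0. ✓

x*y + z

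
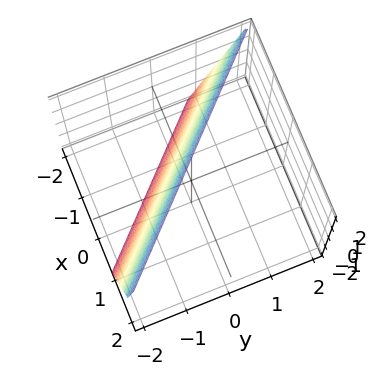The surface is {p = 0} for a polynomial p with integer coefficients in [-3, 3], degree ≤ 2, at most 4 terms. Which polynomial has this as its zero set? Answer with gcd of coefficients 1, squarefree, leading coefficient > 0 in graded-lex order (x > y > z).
(a) deg p = 1. Every cross-section is a straight line — this is a plane.
(b) From the axis intercepts and sections: one z-axis crossing is at z = 2.
(c) The integer polynomial consistent with all of this is the stated p.

3*x + 3*y - z + 2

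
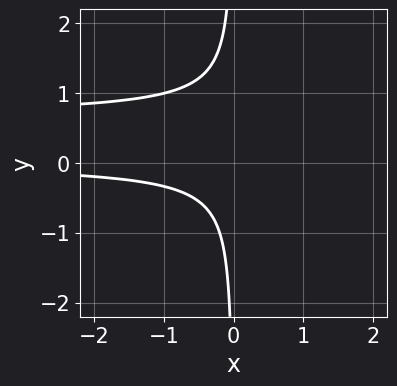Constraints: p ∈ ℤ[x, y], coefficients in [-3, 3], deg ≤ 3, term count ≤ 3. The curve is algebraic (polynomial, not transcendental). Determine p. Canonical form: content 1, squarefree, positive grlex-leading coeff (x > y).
The degree is 3 — the shape is more complex than any degree-2 curve.
From the visible intercepts: no y-intercept at any integer in the box; the curve avoids every integer x-axis point in the box.
Putting this together gives p.

3*x*y^2 - 2*x*y + 1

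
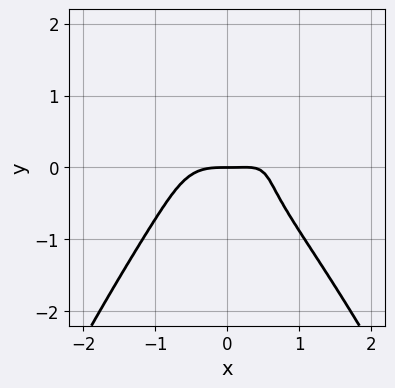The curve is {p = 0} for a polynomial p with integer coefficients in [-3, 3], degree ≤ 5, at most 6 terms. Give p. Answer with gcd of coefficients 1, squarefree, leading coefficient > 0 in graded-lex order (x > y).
1. deg p = 4. A generic line meets the curve in up to 4 points.
2. Reading off the gridlines: it meets the y-axis at y = 0 (among the integer gridlines); it meets the x-axis at x = 0 (among the integer gridlines).
3. Fitting integer coefficients to these (and the overall shape) gives p.

3*x^4 - x^3 + 3*y^3 - 2*x*y + 2*y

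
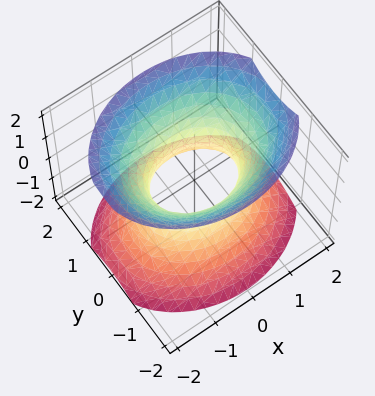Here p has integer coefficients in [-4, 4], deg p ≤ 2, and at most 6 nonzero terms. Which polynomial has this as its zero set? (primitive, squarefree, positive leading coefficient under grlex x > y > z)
(a) deg p = 2. An hourglass — one-sheet hyperboloid; a quadric.
(b) Symmetries: it's symmetric under x → −x, forcing even powers of x; it's symmetric under y → −y, forcing even powers of y; it's symmetric under z → −z, forcing even powers of z.
(c) Checking where it meets the axes: among the integer gridlines, it crosses the x-axis at x ∈ {-1, 1}; no z-intercept at any integer in the box.
(d) Putting this together gives p.

2*x^2 + 3*y^2 - 2*z^2 - 2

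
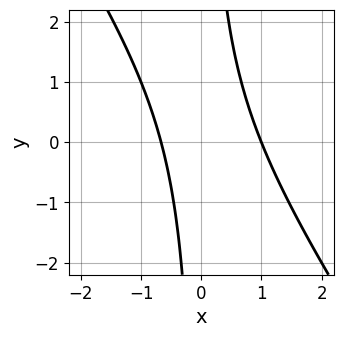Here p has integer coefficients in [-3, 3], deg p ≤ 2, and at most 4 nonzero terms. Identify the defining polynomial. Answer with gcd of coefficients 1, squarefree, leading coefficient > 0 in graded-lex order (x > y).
deg p = 2. No degree-1 curve has this shape.
Checking where it meets the axes: it meets the x-axis at x = 1 (among the integer gridlines); it misses every integer gridline on the y-axis.
Matching integer coefficients to the picture gives p.

3*x^2 + 2*x*y - x - 2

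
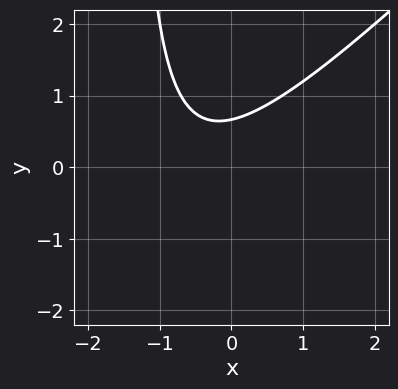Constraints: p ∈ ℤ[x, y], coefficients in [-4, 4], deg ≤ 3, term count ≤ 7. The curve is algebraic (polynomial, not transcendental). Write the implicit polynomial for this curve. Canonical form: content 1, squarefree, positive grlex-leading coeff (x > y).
2*x^2 - 2*x*y + 2*x - 3*y + 2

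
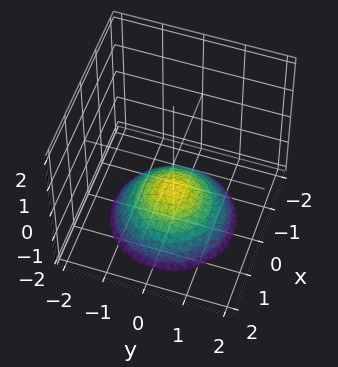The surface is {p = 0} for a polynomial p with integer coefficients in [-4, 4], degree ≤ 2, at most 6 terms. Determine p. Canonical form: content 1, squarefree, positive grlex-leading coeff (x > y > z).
deg p = 2.
Symmetry: every cross-section ⟂ z is a circle, so x, y appear only via x² + y².
Checking where it meets the axes: it misses every integer gridline on the y-axis; a circular section at z = -2 has radius between 1 and 2; it meets the z-axis at z = -1 (among the integer gridlines); the surface avoids every integer x-axis point in the box.
Together with the visible shape, these determine p as stated.

x^2 + y^2 + 2*z + 2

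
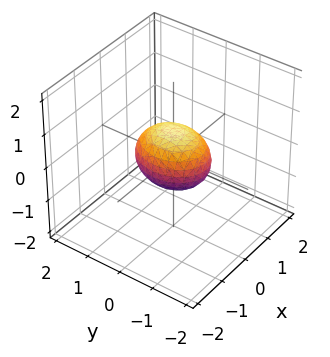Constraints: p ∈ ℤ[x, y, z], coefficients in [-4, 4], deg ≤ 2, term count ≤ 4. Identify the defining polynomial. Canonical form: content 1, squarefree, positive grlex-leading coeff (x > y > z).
(a) The degree is 2 — bounded and convex; a quadric.
(b) Symmetries: it's symmetric under y → −y, forcing even powers of y; it's symmetric under z → −z, forcing even powers of z; the x ↦ −x reflection is a symmetry, so x appears only in even powers.
(c) Reading off the gridlines: among the integer gridlines, it crosses the y-axis at y ∈ {-1, 1}.
(d) Assembling these constraints gives the stated polynomial.

3*x^2 + 2*y^2 + 3*z^2 - 2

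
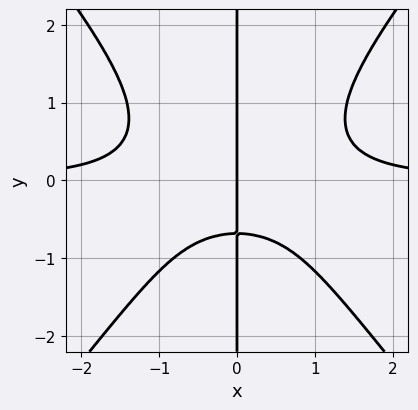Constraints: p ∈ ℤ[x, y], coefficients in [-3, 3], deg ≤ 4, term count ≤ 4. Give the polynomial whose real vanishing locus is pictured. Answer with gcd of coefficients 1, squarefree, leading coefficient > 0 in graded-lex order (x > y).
3*x^3*y - 2*x*y^3 - 2*x*y - 2*x

(a) deg p = 4. The shape is more complex than any degree-3 curve.
(b) From the axis intercepts and sections: every point of the y-axis in the box is on the curve; one x-axis crossing is at x = 0.
(c) Putting this together gives p.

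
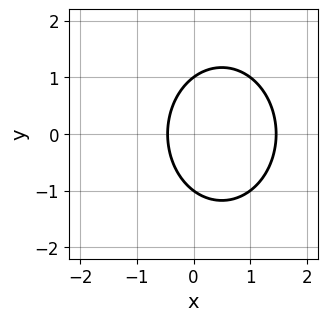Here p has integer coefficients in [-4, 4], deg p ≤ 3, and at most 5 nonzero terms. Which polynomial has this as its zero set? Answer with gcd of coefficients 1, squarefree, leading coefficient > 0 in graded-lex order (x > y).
3*x^2 + 2*y^2 - 3*x - 2

First, the degree is 2 — no degree-1 curve has this shape.
Next, symmetries: it's symmetric under y → −y, forcing even powers of y.
Then, reading off the gridlines: among the integer gridlines, it crosses the y-axis at y ∈ {-1, 1}.
Finally, assembling these constraints gives the stated polynomial.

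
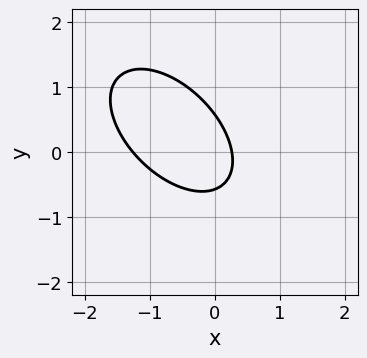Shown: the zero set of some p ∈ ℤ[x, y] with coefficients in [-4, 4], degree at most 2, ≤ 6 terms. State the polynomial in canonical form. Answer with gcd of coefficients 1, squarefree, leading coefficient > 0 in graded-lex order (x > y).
3*x^2 + 3*x*y + 3*y^2 + 3*x - 1

First, the degree is 2 — no degree-1 curve has this shape.
Finally, putting this together gives p.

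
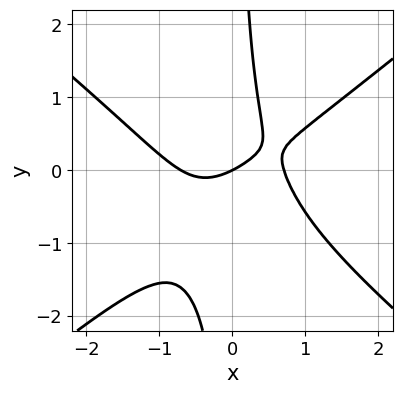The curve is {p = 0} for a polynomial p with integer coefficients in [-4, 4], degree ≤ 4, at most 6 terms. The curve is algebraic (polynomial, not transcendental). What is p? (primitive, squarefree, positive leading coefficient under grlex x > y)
2*x^3 - 3*x*y^2 - 2*x*y - x + 2*y

deg p = 3. A generic line meets the curve in up to 3 points.
Checking where it meets the axes: it crosses the x-axis at the gridline x = 0; it meets the y-axis at y = 0 (among the integer gridlines).
The integer polynomial consistent with all of this is the stated p.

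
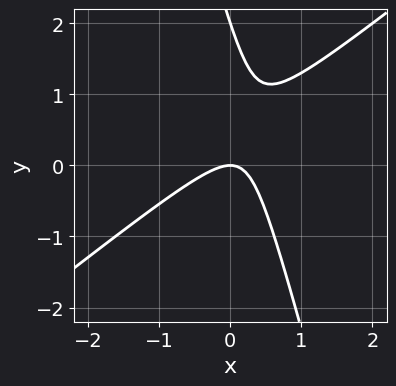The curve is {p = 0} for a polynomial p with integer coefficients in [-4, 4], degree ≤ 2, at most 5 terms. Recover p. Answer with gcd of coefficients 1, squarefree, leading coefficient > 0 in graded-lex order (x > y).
3*x^2 - 3*x*y - y^2 + 2*y

Degree: no degree-1 curve has this shape, so deg p = 2.
Observable constraints: it crosses the x-axis at the gridline x = 0; among the integer gridlines, it crosses the y-axis at y ∈ {0, 2}.
Solving for integer coefficients yields p as stated.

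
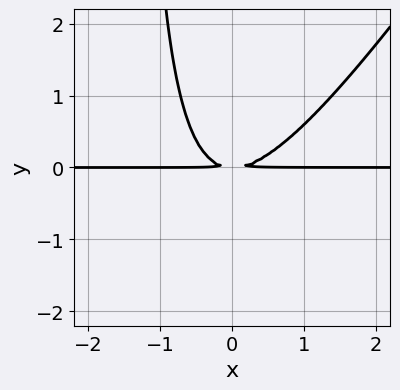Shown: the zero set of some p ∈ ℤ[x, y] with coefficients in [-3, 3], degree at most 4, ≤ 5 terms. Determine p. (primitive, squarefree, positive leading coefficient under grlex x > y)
3*x^2*y - 2*x*y^2 - 3*y^2

1. The degree is 3 — no degree-2 curve has this shape.
2. Reading off the gridlines: every point of the x-axis in the box is on the curve.
3. Matching integer coefficients to the picture gives p.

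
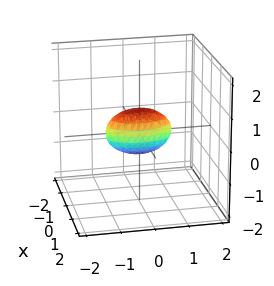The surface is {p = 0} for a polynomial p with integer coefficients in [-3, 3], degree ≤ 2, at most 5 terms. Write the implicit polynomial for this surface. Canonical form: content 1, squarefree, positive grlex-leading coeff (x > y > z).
1. The degree is 2 — a closed, bounded, convex surface; a quadric.
2. Symmetries: it's symmetric under x → −x, forcing even powers of x; mirror symmetry z ↦ −z ⇒ only even powers of z; mirror symmetry y ↦ −y ⇒ only even powers of y.
3. Observable constraints: among the integer gridlines, it crosses the y-axis at y ∈ {-1, 1}.
4. The integer polynomial consistent with all of this is the stated p.

3*x^2 + y^2 + 2*z^2 - 1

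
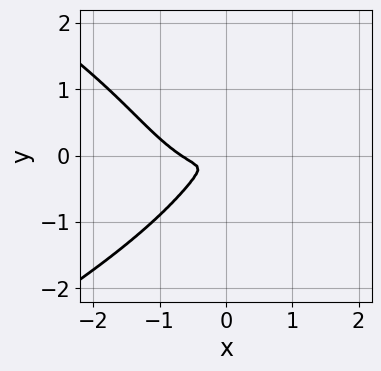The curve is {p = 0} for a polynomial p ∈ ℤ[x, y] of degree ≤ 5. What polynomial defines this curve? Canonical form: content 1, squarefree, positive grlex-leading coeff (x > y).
deg p = 4. No degree-3 curve has this shape.
The integer polynomial consistent with all of this is the stated p.

2*y^4 + 3*x^3 + 2*x^2 - 3*x*y + 3*y^2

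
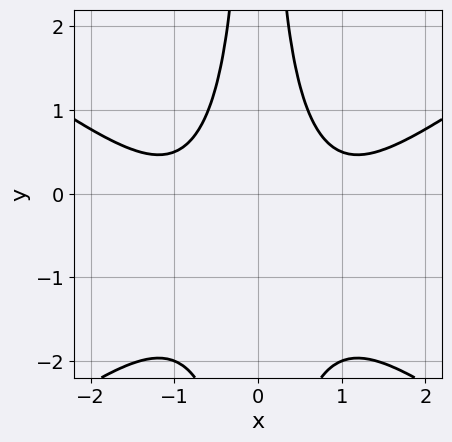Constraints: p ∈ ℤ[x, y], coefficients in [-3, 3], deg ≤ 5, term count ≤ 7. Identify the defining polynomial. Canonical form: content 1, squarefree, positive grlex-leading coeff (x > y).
The degree is 4 — a generic line meets the curve in up to 4 points.
Symmetries: mirror symmetry x ↦ −x ⇒ only even powers of x.
From the axis intercepts and sections: it misses every integer gridline on the x-axis; no y-intercept at any integer in the box.
Solving for integer coefficients yields p as stated.

x^4 - 2*x^2*y^2 - 3*x^2*y - x^2 + 2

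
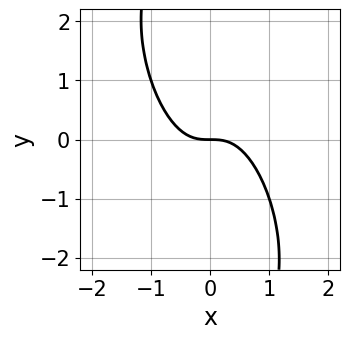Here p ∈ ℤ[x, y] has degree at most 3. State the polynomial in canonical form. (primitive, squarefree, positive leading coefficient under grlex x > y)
First, the degree is 3 — a generic line meets the curve in up to 3 points.
Then, checking where it meets the axes: one x-axis crossing is at x = 0; it crosses the y-axis at the gridline y = 0.
Finally, fitting integer coefficients to these (and the overall shape) gives p.

3*x^3 + 2*x^2*y + x*y^2 + 2*y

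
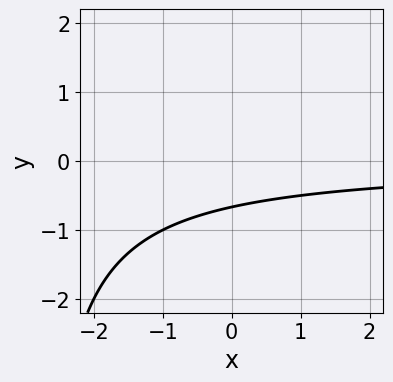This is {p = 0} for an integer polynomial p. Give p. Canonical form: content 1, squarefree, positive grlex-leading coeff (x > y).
x*y + 3*y + 2

(a) deg p = 2. A generic line meets the curve in up to 2 points.
(b) Observable constraints: it misses every integer gridline on the x-axis.
(c) Assembling these constraints gives the stated polynomial.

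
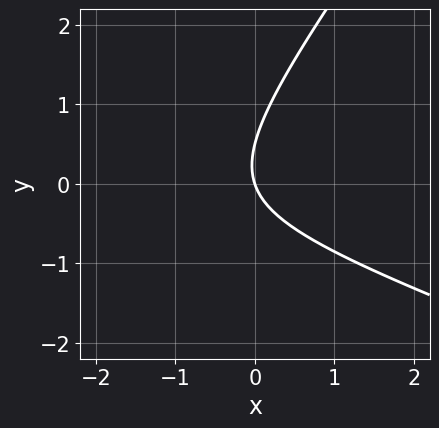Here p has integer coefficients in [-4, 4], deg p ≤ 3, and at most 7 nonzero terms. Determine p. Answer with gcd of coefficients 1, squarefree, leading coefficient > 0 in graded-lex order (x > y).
First, the degree is 2 — a generic line meets the curve in up to 2 points.
Next, reading off the gridlines: it meets the y-axis at y = 0 (among the integer gridlines); it meets the x-axis at x = 0 (among the integer gridlines).
Finally, putting this together gives p.

x^2 + 2*x*y - 2*y^2 + 3*x + y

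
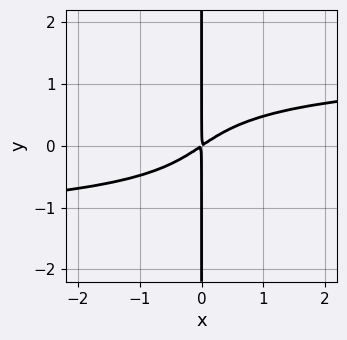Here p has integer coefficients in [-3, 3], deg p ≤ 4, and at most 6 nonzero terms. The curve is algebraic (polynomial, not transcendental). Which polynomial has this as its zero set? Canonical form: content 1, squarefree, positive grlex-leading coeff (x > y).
deg p = 4. The shape is more complex than any degree-3 curve.
Checking where it meets the axes: the visible y-axis segment lies entirely on the curve.
Putting this together gives p.

x^2*y^2 + 3*x*y^3 - 2*x^2 + 3*x*y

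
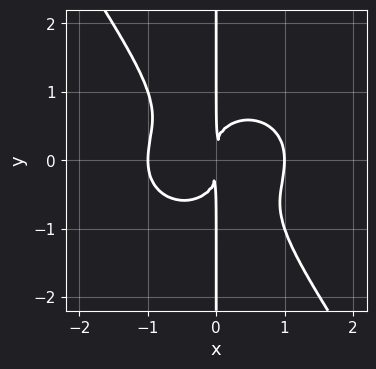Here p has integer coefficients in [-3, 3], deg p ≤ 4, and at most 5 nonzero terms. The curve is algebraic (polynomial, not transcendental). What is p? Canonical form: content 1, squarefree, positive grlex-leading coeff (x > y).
x^4 + x^2*y^2 + x*y^3 - x^2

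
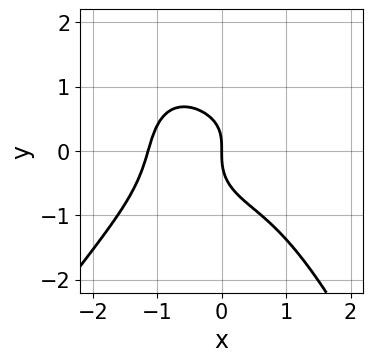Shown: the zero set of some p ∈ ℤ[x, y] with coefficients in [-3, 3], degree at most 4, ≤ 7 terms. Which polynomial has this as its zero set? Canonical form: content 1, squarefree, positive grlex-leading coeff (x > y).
1. Degree: no degree-3 curve has this shape, so deg p = 4.
2. Observable constraints: one x-axis crossing is at x = 0; it crosses the y-axis at the gridline y = 0.
3. Solving for integer coefficients yields p as stated.

2*x^4 - x^3*y + 3*y^3 - x*y + 3*x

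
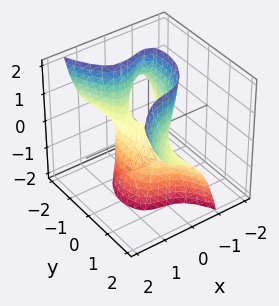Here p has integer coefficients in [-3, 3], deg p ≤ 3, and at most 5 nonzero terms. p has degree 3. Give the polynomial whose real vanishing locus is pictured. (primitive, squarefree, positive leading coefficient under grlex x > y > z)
(a) Degree: the shape is more complex than any degree-2 surface, so deg p = 3.
(b) Against the integer gridlines: it meets the x-axis at x = 0 (among the integer gridlines); the visible y-axis segment lies entirely on the surface.
(c) Together with the visible shape, these determine p as stated.

2*x^3 - x^2*y - y^2*z + x*y + z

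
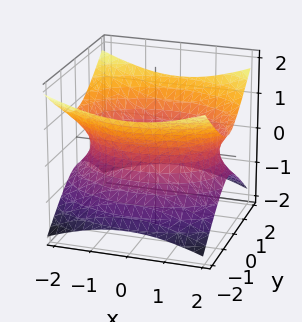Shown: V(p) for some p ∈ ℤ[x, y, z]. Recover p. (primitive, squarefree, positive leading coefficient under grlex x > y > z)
x^2 + 2*y^2 - 3*z^2 - 3

First, degree: an hourglass — one-sheet hyperboloid; a quadric, so deg p = 2.
Then, symmetries: mirror symmetry x ↦ −x ⇒ only even powers of x; the z ↦ −z reflection is a symmetry, so z appears only in even powers; the y ↦ −y reflection is a symmetry, so y appears only in even powers.
Next, against the integer gridlines: no z-intercept at any integer in the box.
Finally, assembling these constraints gives the stated polynomial.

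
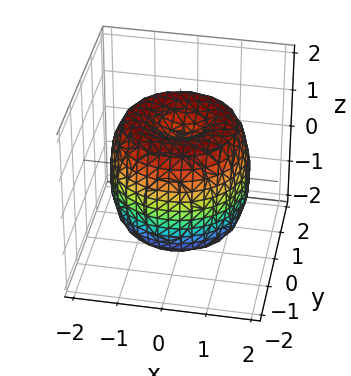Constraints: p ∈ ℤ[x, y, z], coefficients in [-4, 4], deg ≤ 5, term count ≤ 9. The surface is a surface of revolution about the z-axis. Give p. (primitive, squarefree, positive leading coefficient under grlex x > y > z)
x^4 + 2*x^2*y^2 + y^4 - 2*x^2 - 2*y^2 + z^2 - 1

1. The degree is 4 — no degree-3 surface has this shape.
2. By symmetry, every cross-section ⟂ z is a circle, so x, y appear only via x² + y².
3. From the axis intercepts and sections: among the integer gridlines, it crosses the z-axis at z ∈ {-1, 1}; a circular section at z = -1 has radius between 1 and 2.
4. Matching integer coefficients to the picture gives p.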